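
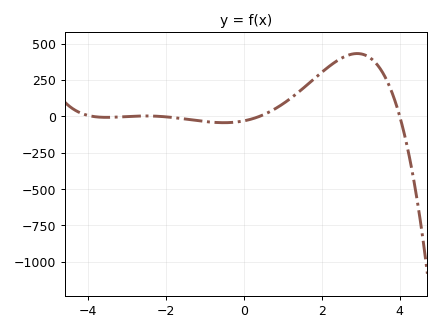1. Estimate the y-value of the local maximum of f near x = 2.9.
440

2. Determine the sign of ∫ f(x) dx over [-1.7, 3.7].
positive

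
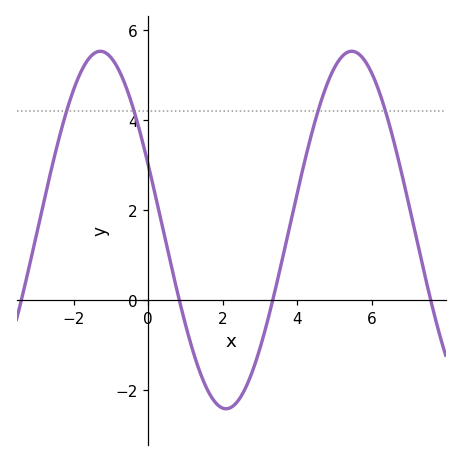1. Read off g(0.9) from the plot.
-0.222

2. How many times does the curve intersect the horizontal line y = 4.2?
4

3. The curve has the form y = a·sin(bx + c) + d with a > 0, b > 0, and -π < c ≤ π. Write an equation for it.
y = 3.97sin(0.93x + 2.77) + 1.56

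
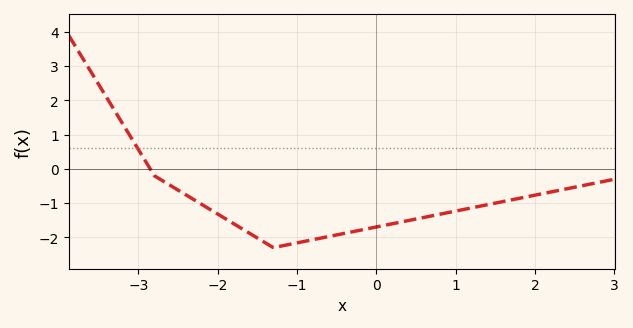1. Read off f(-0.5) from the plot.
-1.93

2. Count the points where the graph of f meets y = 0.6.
1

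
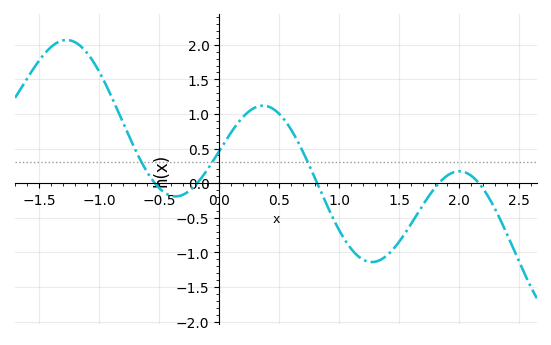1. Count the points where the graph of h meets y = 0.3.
3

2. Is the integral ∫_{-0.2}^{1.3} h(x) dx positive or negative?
positive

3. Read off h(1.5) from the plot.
-0.85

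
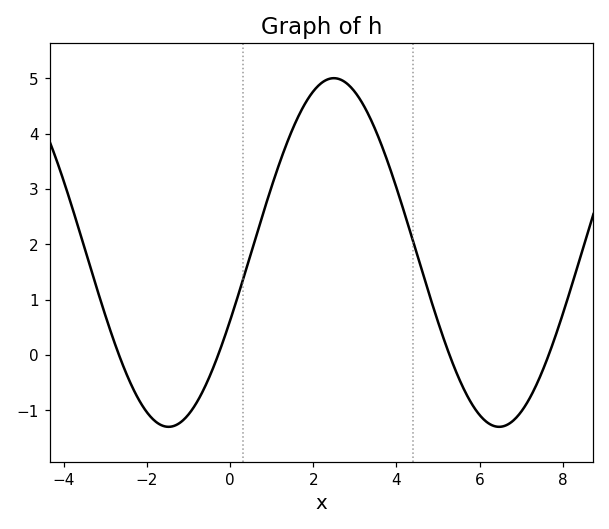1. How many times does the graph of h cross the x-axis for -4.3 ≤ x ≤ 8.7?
4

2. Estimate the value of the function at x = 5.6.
-0.583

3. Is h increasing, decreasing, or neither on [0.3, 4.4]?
neither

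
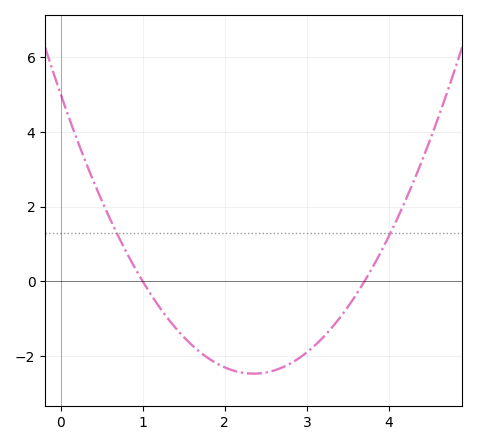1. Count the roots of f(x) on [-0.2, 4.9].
2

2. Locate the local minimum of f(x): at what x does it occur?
2.4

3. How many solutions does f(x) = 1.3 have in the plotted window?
2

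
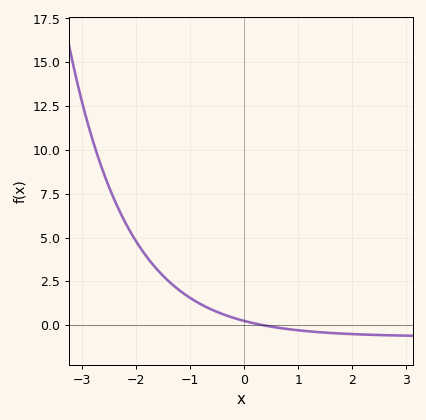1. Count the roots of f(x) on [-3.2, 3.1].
1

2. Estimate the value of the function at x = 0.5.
0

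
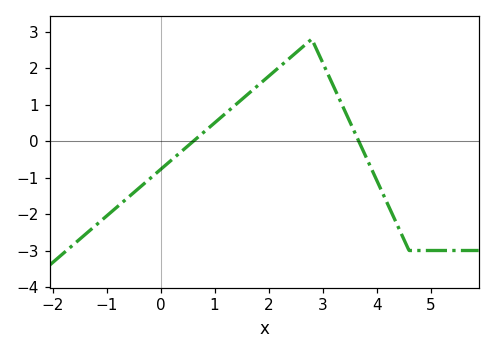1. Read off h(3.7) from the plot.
-0.1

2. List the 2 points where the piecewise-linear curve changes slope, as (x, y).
(2.8, 2.8); (4.6, -3)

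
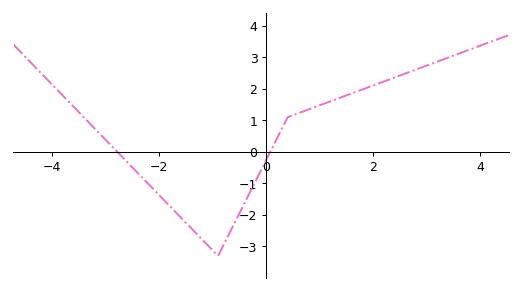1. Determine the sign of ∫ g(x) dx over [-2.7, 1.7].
negative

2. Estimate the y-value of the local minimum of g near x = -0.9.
-3.3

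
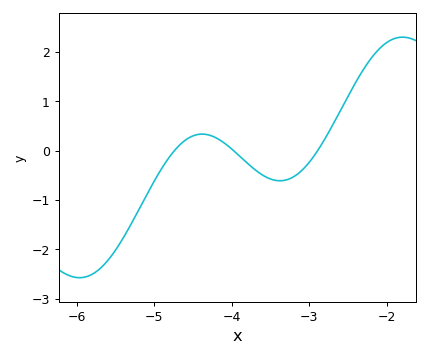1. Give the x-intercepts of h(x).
-4.74, -3.97, -2.89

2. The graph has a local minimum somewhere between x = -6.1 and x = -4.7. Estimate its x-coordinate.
-5.96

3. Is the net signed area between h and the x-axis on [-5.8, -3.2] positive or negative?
negative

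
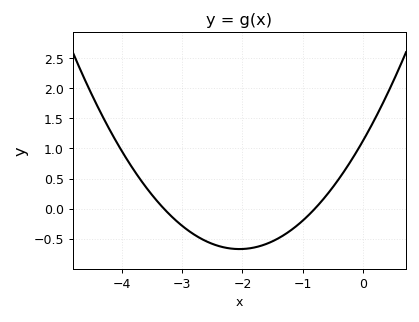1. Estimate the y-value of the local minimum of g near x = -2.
-0.65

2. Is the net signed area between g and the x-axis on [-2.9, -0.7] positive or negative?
negative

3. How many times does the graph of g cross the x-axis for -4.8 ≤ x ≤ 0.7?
2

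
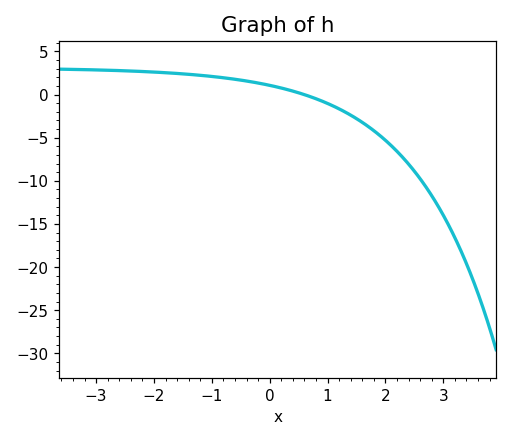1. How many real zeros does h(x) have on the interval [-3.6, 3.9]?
1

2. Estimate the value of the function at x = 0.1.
0.921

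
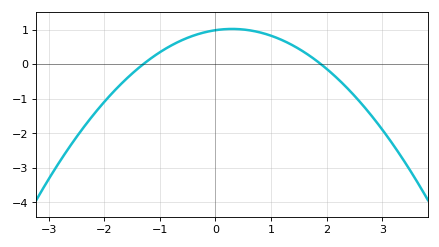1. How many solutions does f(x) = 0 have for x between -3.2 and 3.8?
2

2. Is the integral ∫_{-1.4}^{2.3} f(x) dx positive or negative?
positive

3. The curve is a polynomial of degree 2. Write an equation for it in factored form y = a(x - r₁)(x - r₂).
y = -0.4(x + 1.3)(x - 1.9)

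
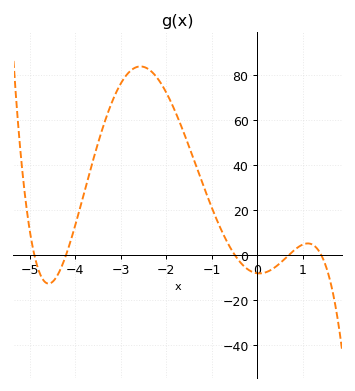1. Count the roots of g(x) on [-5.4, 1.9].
5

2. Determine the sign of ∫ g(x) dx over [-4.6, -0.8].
positive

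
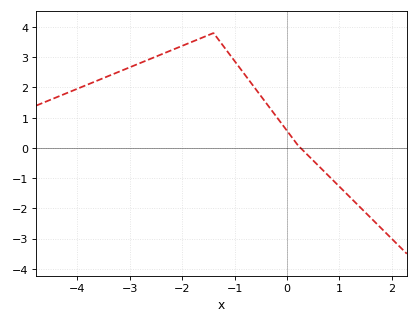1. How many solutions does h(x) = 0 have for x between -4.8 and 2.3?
1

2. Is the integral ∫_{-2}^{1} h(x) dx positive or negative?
positive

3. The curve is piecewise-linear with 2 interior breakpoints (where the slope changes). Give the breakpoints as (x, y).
(-1.4, 3.8); (0.2, 0.1)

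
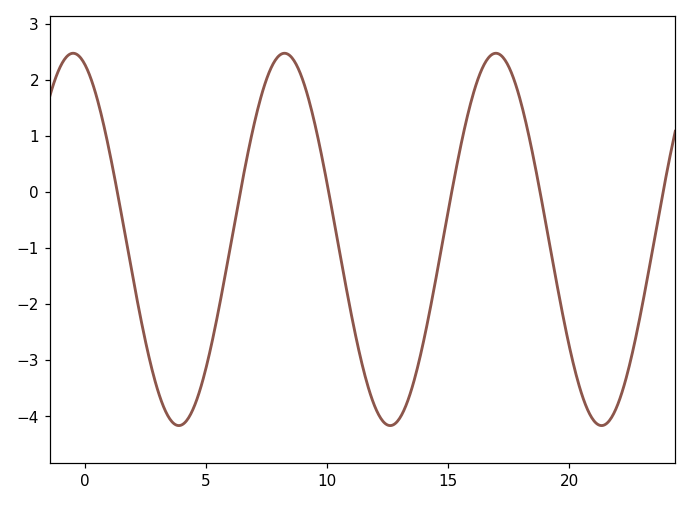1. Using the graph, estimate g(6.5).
0.2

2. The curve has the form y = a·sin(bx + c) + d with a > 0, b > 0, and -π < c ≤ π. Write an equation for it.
y = 3.32sin(0.72x + 1.9) - 0.85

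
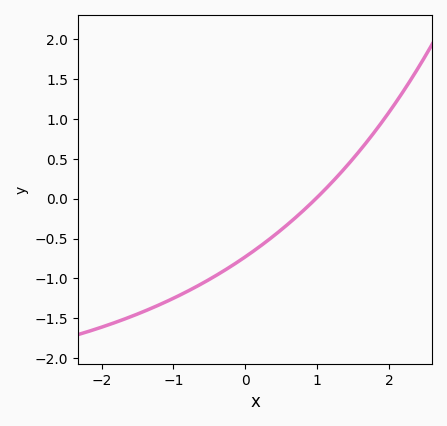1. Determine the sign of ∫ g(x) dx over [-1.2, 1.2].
negative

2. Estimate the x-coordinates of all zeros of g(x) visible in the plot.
0.983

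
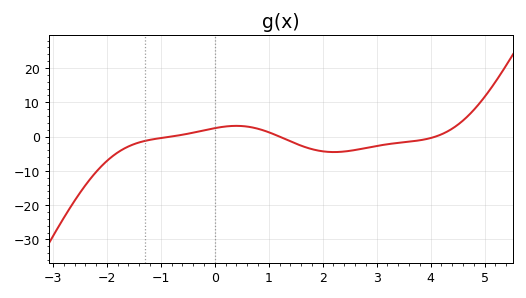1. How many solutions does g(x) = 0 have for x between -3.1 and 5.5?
3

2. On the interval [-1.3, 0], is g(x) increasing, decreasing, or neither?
increasing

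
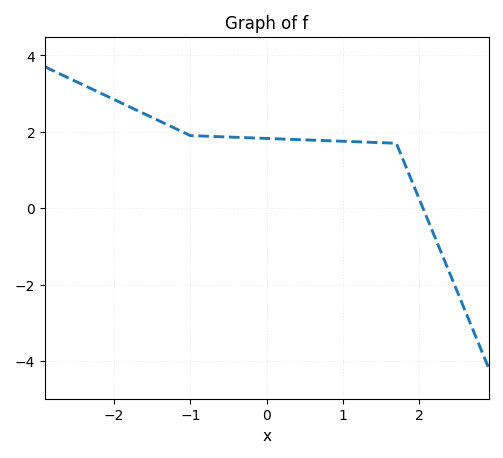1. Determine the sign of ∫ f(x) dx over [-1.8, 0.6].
positive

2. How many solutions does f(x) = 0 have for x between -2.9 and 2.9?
1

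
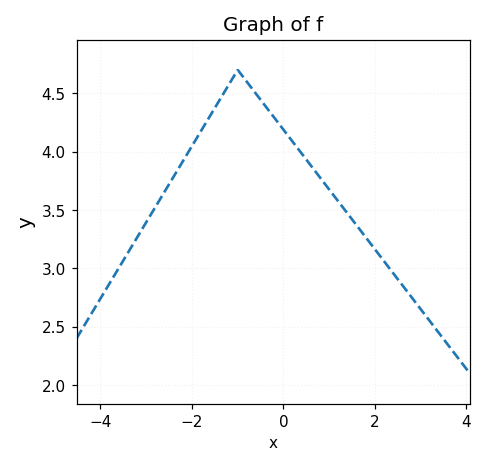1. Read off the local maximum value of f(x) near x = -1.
4.7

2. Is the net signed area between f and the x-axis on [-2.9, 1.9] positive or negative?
positive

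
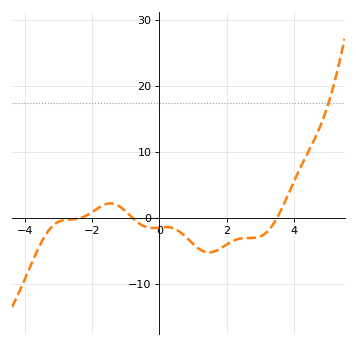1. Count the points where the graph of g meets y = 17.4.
1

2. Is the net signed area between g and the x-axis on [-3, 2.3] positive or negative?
negative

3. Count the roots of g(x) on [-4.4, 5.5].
3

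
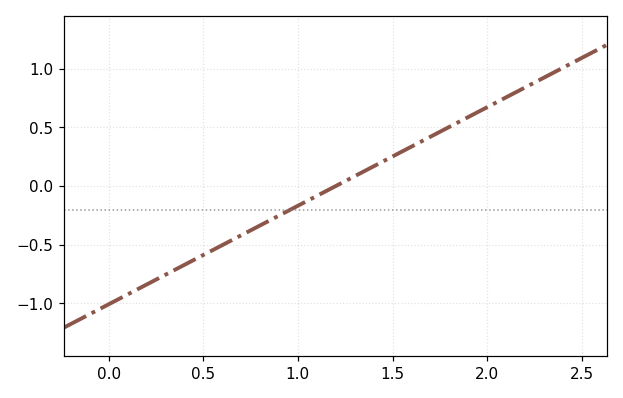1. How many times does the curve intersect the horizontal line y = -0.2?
1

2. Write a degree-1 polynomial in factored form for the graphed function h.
y = 0.84(x - 1.2)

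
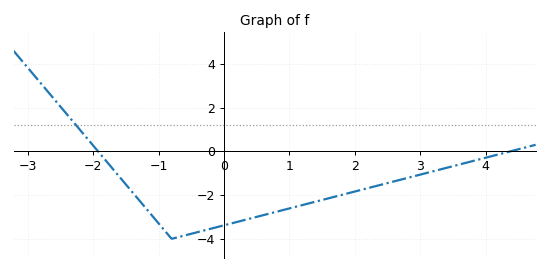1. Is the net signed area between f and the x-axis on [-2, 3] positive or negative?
negative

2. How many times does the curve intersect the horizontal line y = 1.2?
1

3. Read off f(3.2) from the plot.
-0.909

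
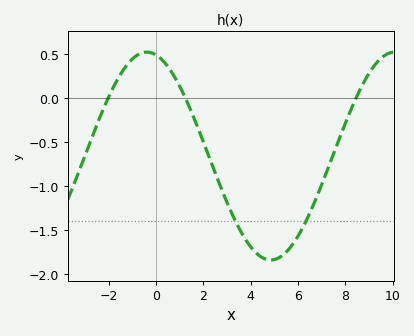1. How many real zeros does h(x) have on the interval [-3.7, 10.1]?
3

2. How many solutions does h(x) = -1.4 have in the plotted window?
2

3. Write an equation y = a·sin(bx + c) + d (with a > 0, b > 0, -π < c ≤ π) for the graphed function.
y = 1.18sin(0.6x + 1.8) - 0.66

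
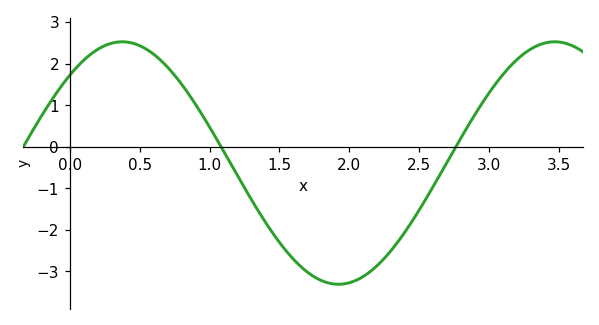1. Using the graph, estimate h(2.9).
0.8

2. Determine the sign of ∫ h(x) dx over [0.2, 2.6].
negative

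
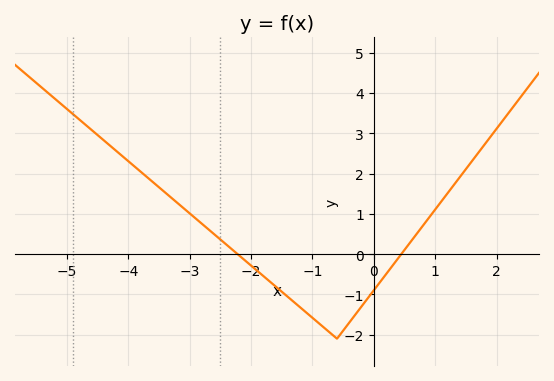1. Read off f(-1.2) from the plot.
-1.32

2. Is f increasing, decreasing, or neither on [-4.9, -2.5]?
decreasing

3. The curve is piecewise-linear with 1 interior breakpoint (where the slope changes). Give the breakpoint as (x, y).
(-0.6, -2.1)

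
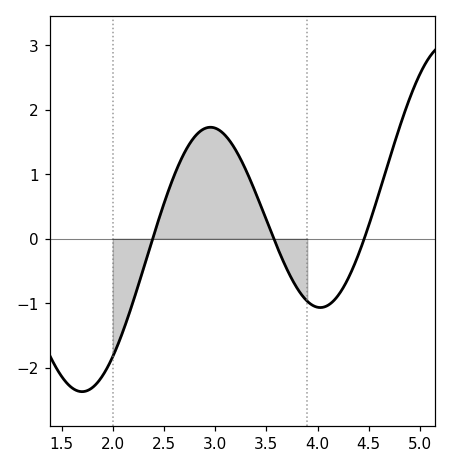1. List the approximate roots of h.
2.4, 3.6, 4.5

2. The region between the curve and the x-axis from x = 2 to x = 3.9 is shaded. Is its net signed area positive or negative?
positive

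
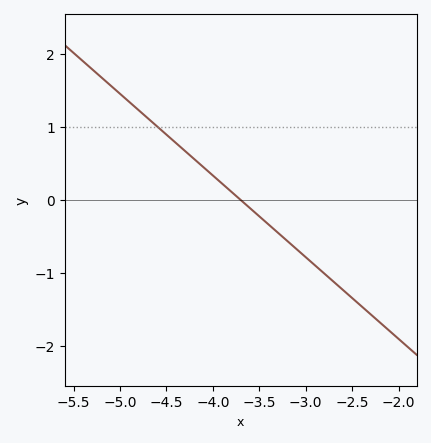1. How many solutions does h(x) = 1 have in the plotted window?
1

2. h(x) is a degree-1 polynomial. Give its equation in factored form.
y = -1.12(x + 3.7)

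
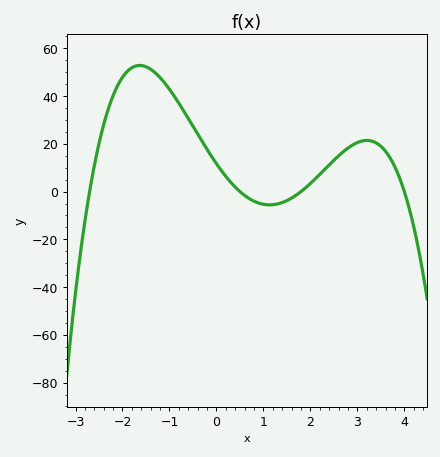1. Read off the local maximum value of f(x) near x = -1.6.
52.8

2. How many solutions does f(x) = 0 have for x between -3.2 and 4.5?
4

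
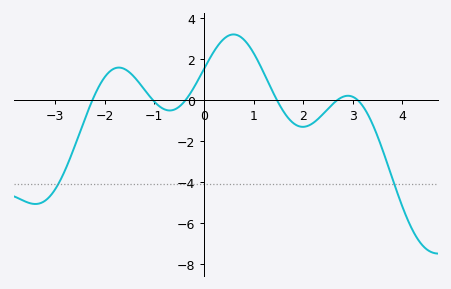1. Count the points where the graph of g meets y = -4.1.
2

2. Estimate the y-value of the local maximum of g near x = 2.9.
0.2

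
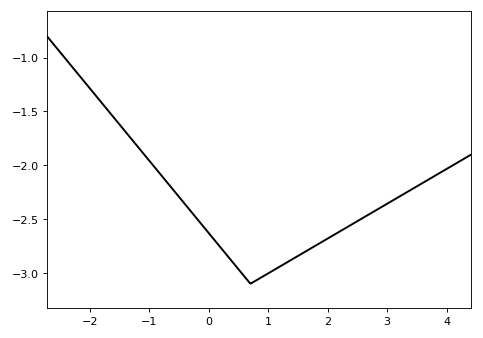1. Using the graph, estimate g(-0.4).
-2.36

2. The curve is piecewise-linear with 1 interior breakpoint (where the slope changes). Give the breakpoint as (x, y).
(0.7, -3.1)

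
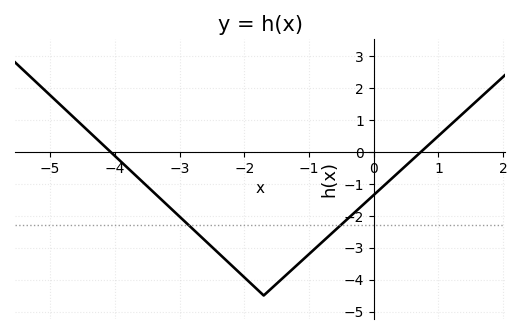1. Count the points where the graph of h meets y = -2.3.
2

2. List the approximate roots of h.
-4.07, 0.732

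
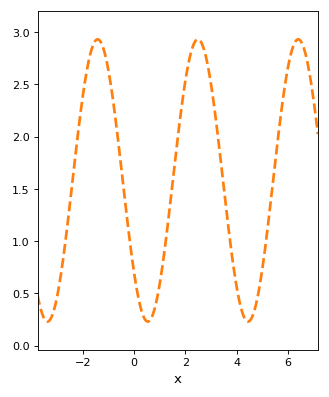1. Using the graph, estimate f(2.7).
2.85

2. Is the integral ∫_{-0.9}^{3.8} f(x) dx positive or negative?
positive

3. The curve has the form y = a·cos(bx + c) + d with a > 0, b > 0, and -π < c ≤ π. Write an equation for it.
y = 1.35cos(1.6x + 2.3) + 1.58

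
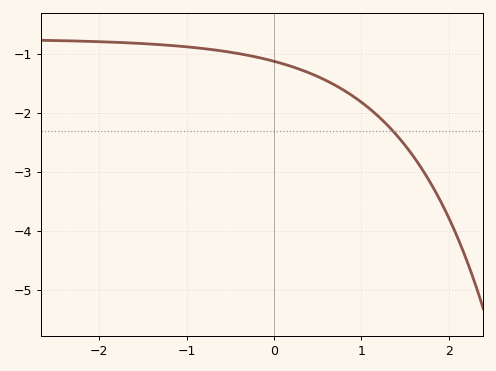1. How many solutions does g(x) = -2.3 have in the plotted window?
1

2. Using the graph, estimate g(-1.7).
-0.805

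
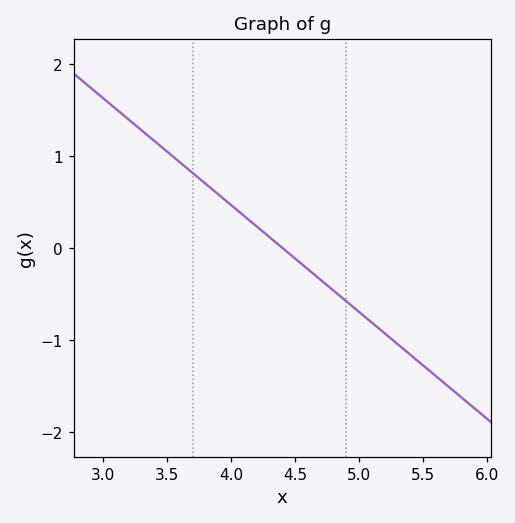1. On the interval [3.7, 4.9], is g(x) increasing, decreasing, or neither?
decreasing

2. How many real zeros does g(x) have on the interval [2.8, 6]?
1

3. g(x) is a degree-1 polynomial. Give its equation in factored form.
y = -1.16(x - 4.4)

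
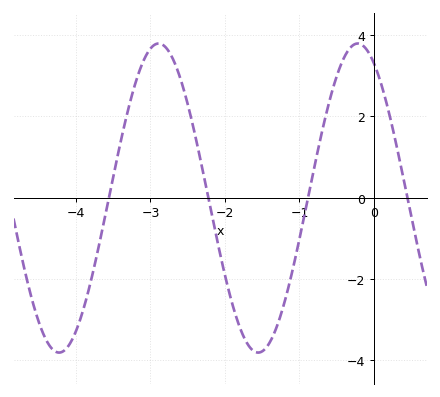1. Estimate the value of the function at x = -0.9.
-0.2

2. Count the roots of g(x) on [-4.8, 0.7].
4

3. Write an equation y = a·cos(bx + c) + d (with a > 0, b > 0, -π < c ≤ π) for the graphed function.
y = 3.8cos(2.4x + 0.51) - 0.01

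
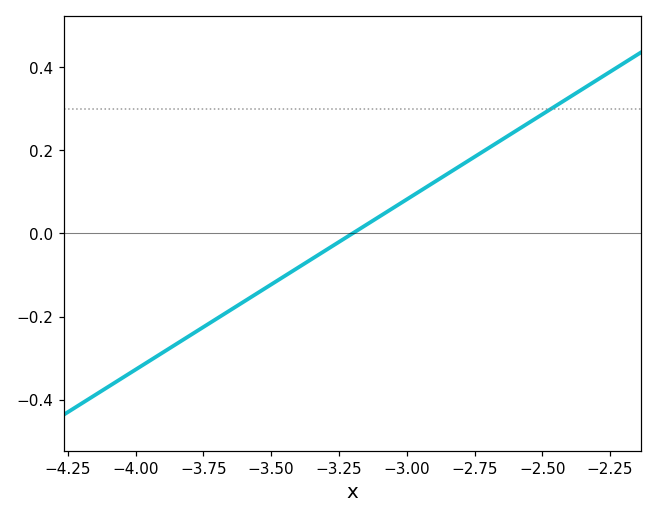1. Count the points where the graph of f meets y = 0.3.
1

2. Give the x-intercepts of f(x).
-3.2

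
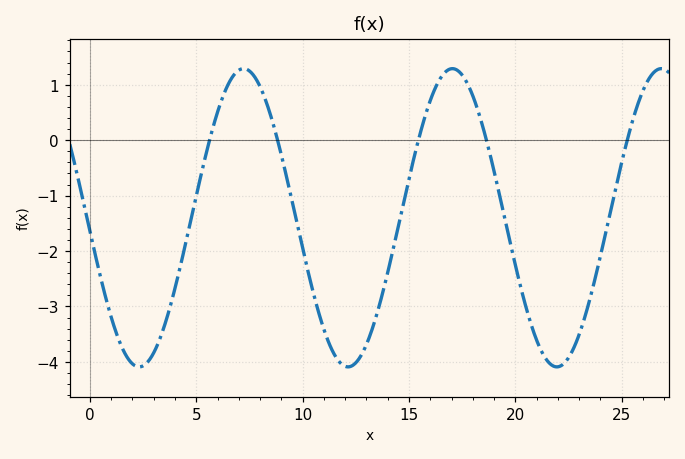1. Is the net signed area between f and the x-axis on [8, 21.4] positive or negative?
negative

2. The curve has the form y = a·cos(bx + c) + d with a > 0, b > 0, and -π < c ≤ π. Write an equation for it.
y = 2.69cos(0.64x + 1.66) - 1.4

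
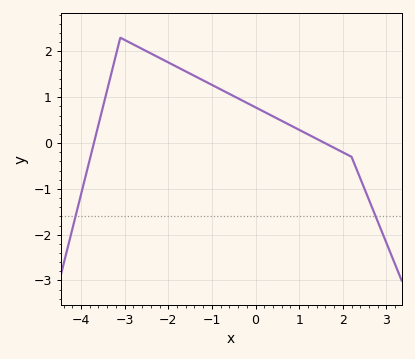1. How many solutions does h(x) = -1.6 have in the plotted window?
2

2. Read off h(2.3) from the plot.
-0.535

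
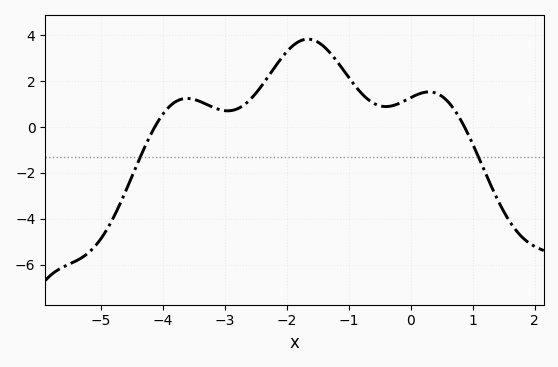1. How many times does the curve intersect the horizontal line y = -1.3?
2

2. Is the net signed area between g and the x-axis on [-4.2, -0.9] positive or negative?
positive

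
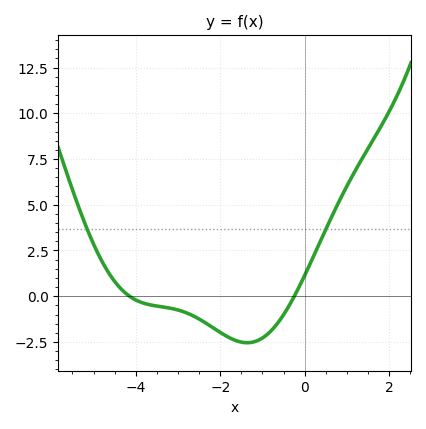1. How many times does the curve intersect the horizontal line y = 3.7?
2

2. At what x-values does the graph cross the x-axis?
-4.15, -0.246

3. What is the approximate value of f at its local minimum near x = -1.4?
-2.54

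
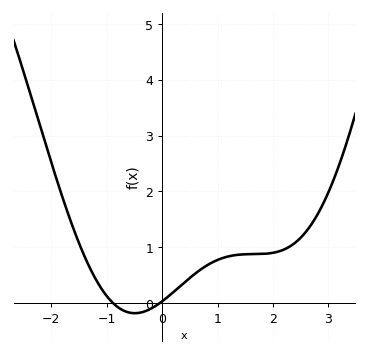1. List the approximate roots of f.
-0.88, -0.046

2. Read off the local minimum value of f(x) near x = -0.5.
-0.177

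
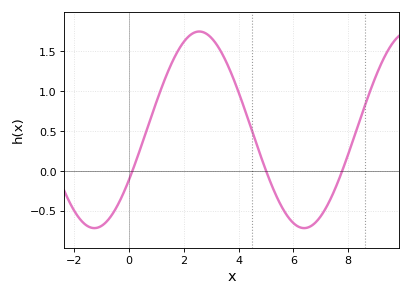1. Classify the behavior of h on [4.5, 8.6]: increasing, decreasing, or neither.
neither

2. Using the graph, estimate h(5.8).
-0.566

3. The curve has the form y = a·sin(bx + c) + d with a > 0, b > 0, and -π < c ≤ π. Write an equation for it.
y = 1.23sin(0.82x - 0.532) + 0.52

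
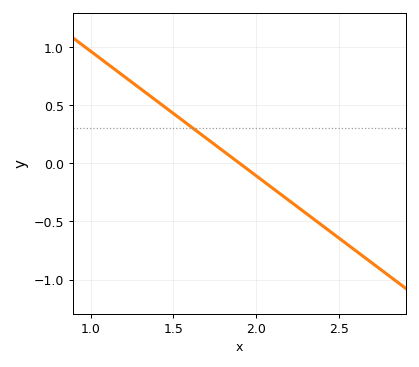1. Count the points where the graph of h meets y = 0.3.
1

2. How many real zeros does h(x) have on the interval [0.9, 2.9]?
1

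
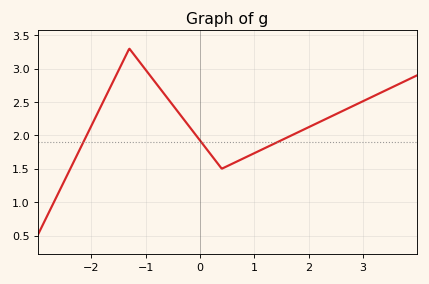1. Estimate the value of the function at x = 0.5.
1.54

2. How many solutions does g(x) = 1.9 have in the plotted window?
3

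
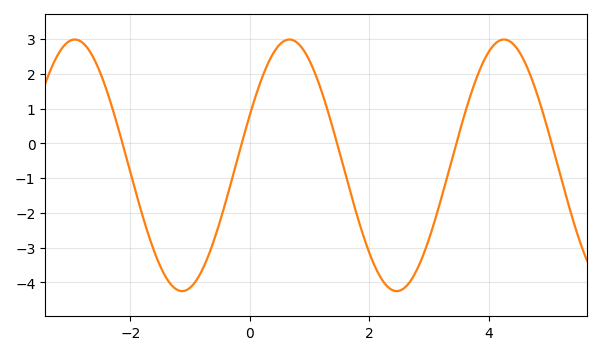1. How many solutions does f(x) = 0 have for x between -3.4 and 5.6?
5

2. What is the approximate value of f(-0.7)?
-3.3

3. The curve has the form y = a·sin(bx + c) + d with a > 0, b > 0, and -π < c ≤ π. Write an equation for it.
y = 3.62sin(1.8x + 0.41) - 0.63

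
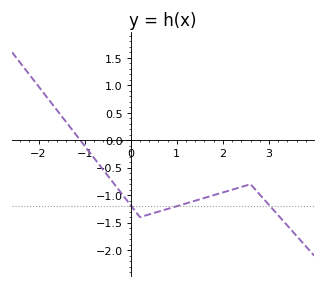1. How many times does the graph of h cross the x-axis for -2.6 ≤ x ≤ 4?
1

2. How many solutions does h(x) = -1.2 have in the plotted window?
3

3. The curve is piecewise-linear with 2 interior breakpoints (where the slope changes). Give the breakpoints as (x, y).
(0.2, -1.4); (2.6, -0.8)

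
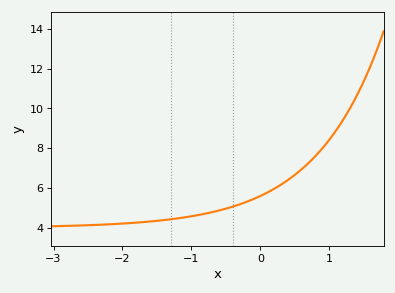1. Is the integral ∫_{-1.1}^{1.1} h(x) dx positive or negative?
positive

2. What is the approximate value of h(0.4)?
6.4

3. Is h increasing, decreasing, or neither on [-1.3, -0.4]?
increasing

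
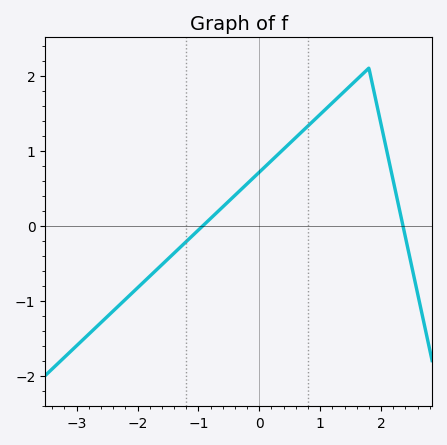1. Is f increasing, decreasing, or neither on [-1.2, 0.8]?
increasing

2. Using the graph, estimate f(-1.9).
-0.754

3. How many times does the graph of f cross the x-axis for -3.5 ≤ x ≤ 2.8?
2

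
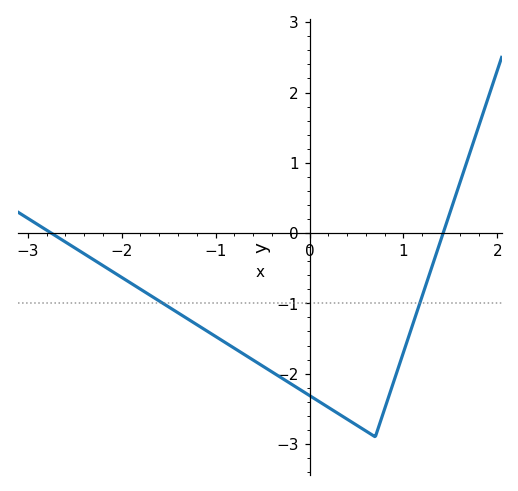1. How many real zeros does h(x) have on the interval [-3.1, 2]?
2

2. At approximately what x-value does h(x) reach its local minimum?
0.7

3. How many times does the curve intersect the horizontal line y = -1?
2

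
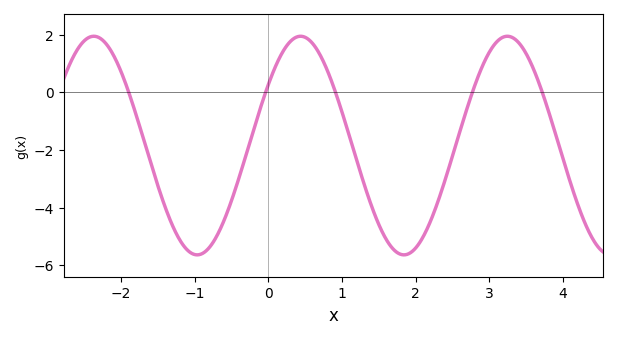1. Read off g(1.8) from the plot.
-5.62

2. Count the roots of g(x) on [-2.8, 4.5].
5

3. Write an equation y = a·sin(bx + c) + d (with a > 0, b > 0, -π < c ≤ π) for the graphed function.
y = 3.79sin(2.24x + 0.59) - 1.85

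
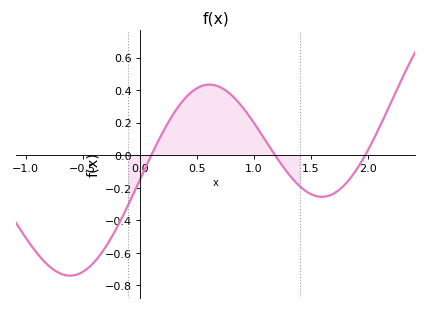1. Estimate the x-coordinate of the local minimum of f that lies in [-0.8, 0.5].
-0.61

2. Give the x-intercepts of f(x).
0.102, 1.18, 1.97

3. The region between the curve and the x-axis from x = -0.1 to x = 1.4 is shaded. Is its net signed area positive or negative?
positive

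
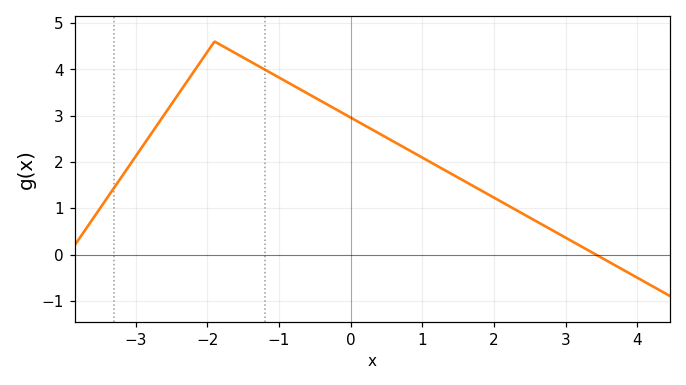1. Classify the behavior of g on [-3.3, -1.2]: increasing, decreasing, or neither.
neither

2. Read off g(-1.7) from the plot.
4.4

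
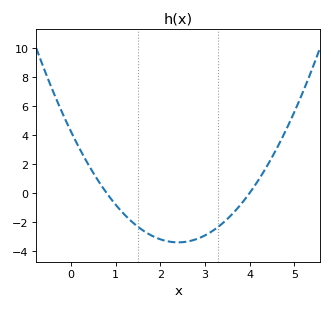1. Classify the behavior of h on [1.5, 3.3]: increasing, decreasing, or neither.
neither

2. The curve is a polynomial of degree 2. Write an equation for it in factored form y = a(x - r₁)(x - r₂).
y = 1.33(x - 0.8)(x - 4)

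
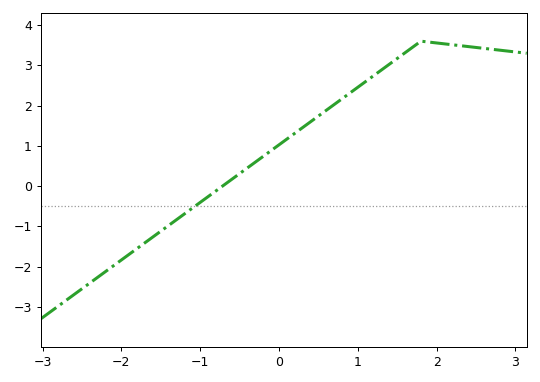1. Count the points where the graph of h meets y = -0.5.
1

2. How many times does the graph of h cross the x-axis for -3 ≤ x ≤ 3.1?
1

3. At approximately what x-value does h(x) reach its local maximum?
1.8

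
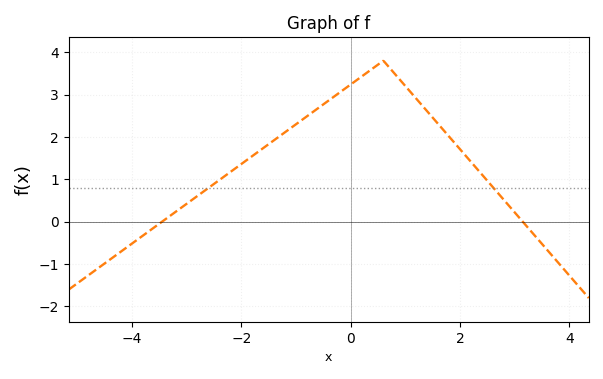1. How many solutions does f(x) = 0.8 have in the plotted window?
2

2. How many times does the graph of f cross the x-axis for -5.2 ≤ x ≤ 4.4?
2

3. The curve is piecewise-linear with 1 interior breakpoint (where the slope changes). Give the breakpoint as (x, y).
(0.6, 3.8)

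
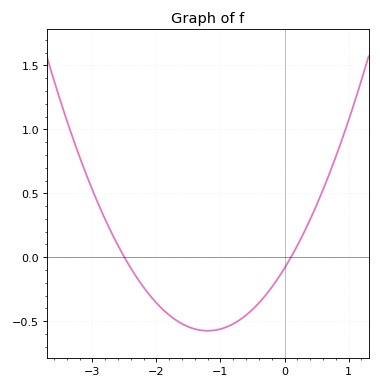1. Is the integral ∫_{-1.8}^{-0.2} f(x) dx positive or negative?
negative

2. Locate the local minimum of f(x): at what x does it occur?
-1.2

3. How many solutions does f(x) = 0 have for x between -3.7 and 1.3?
2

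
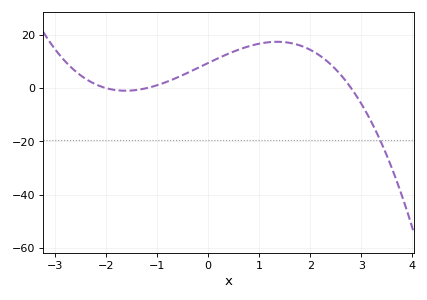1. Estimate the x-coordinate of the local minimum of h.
-1.6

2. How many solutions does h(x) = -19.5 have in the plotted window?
1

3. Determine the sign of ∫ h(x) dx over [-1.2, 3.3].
positive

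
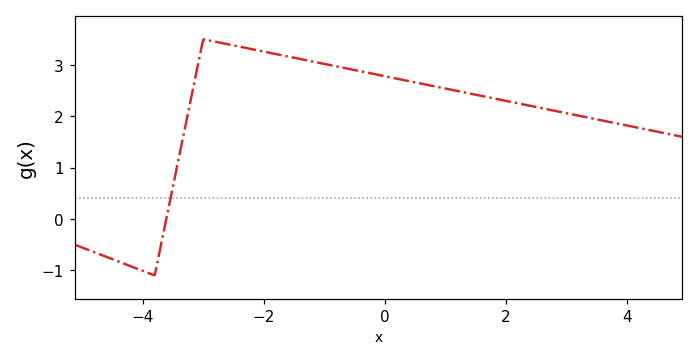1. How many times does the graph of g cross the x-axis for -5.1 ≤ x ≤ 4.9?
1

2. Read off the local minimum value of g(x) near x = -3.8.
-1.1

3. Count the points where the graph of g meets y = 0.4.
1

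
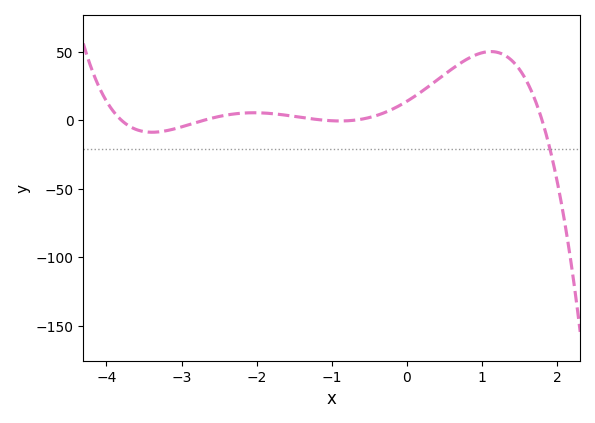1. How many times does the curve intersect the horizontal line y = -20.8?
1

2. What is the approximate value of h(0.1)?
17.3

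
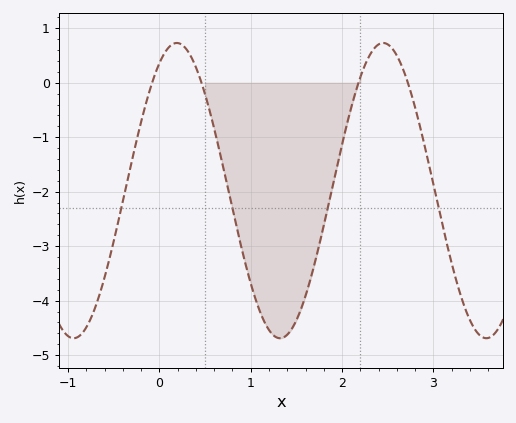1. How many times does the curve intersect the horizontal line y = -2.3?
4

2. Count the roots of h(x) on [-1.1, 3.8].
4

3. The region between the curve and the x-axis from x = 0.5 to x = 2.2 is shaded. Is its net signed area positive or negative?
negative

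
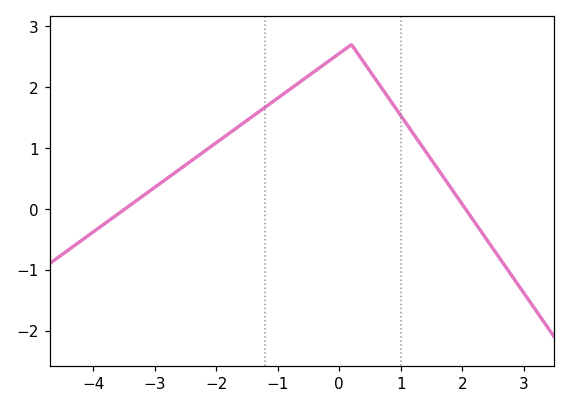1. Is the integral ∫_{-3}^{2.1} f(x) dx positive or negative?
positive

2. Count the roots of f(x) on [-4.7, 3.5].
2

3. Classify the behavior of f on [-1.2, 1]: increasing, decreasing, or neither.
neither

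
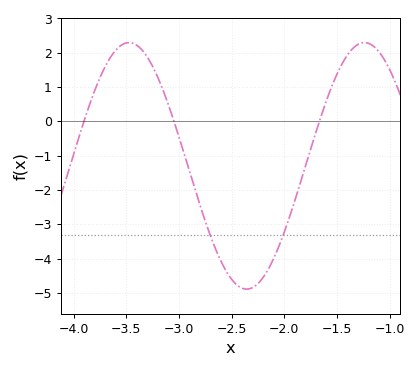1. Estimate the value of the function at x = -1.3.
2.24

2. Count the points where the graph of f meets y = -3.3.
2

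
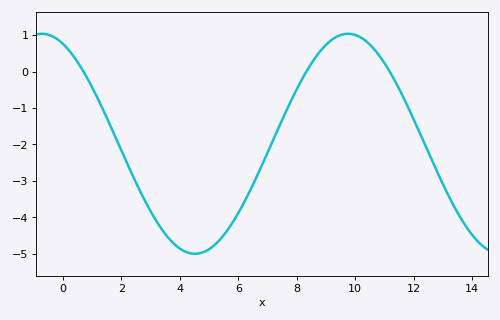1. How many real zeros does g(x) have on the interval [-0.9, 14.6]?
3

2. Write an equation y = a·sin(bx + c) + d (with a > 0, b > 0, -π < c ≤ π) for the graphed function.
y = 3.02sin(0.6x + 2) - 1.98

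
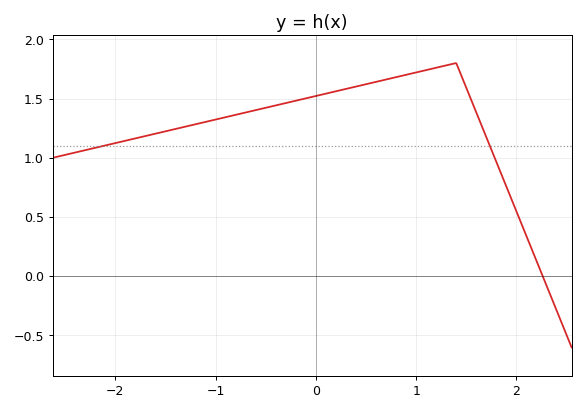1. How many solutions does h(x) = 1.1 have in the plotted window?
2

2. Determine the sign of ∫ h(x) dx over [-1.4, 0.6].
positive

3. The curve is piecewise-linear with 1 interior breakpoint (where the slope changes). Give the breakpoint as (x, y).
(1.4, 1.8)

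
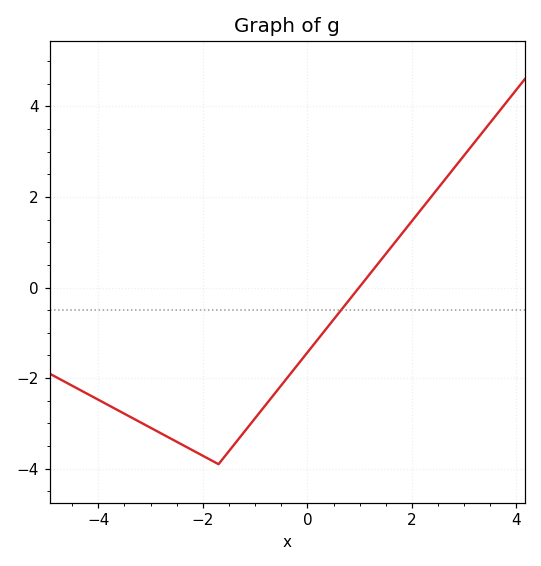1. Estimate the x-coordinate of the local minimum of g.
-1.8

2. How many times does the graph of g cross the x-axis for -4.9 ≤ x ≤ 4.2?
1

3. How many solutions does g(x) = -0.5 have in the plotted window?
1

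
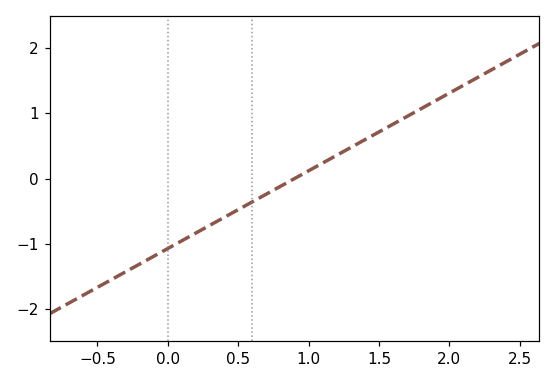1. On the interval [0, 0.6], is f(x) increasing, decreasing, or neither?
increasing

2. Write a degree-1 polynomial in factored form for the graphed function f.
y = 1.19(x - 0.9)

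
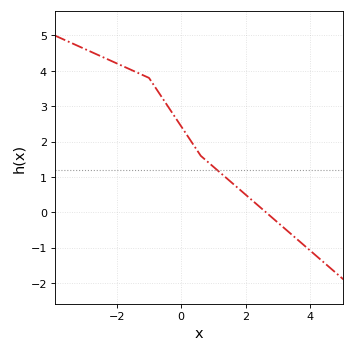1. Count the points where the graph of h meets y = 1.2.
1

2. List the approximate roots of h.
2.6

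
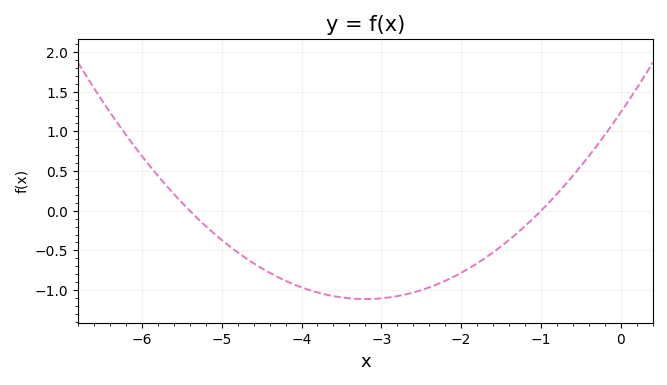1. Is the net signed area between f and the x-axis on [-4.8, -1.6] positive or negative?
negative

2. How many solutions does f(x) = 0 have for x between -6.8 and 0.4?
2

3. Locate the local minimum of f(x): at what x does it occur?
-3.2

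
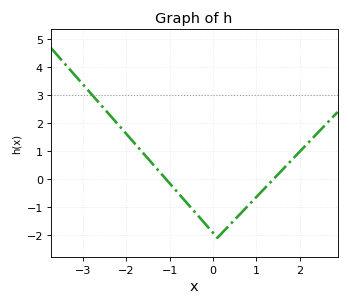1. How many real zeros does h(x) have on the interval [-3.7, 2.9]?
2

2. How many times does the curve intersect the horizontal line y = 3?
1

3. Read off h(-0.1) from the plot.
-1.75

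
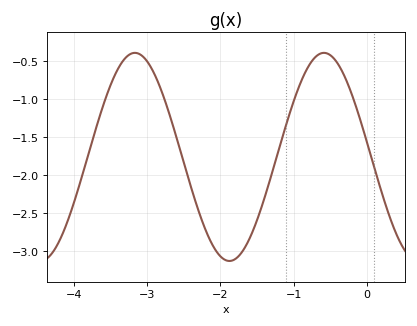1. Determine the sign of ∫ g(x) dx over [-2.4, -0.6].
negative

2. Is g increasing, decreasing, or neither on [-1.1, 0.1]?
neither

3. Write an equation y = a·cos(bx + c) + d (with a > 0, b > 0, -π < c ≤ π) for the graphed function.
y = 1.37cos(2.43x + 1.42) - 1.76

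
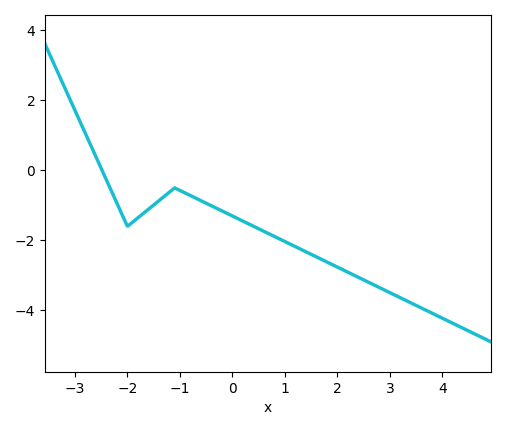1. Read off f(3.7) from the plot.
-4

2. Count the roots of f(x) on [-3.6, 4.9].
1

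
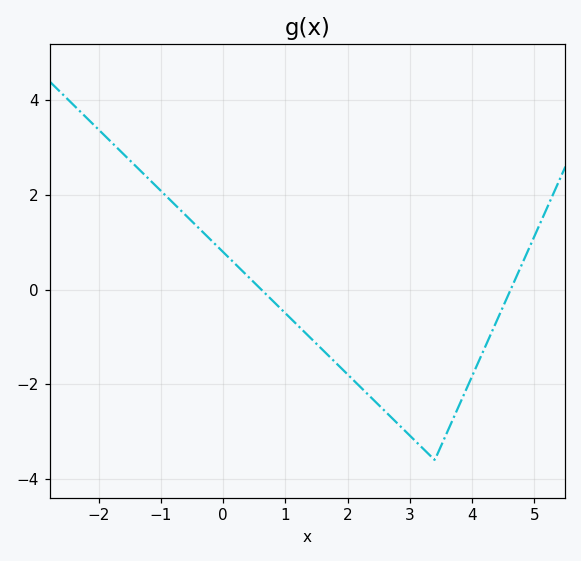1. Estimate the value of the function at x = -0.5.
1.4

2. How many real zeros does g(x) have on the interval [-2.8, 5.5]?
2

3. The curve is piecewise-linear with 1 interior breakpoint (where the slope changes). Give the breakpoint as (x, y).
(3.4, -3.6)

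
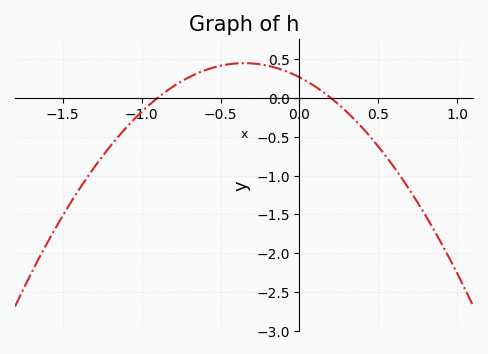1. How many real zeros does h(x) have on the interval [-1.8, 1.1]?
2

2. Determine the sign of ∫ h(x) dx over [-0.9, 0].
positive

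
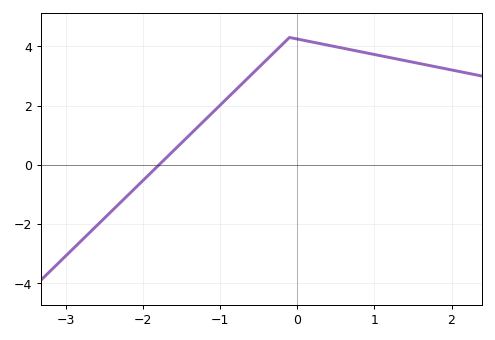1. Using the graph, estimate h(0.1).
4.2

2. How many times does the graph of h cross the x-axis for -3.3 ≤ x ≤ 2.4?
1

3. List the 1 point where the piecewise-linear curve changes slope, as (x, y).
(-0.1, 4.3)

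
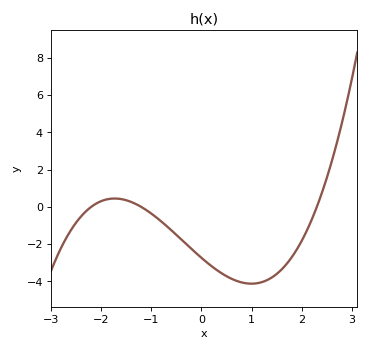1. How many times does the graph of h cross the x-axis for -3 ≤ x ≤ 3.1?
3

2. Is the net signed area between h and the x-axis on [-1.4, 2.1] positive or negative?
negative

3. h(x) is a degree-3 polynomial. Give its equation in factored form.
y = 0.45(x + 2.2)(x + 1.2)(x - 2.3)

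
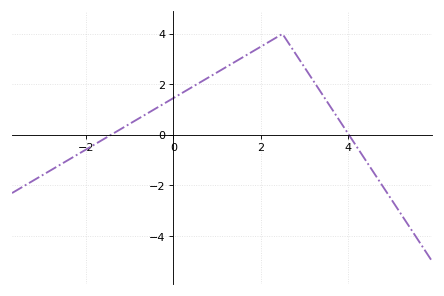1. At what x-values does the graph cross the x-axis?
-1.4, 4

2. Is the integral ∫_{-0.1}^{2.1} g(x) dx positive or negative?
positive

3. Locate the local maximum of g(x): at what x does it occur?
2.6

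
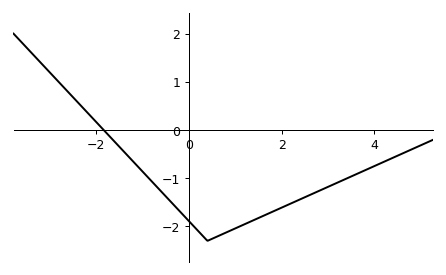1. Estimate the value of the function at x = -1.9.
0.066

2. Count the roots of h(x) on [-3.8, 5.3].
1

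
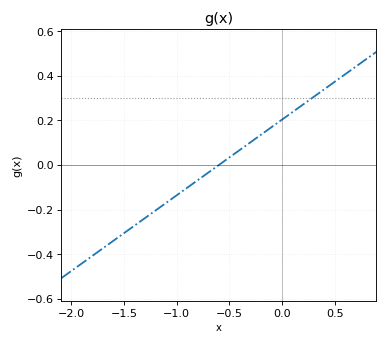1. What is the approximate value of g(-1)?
-0.136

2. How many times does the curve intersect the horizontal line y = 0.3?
1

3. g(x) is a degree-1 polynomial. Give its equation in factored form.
y = 0.34(x + 0.6)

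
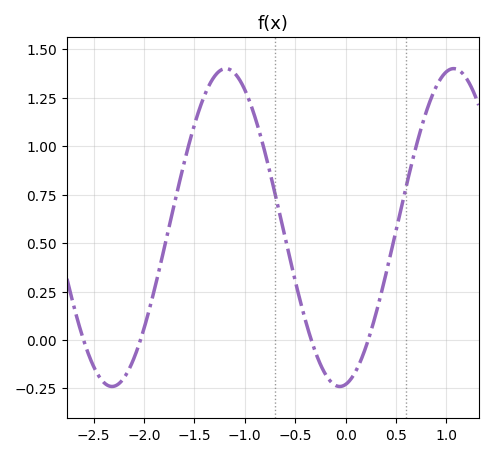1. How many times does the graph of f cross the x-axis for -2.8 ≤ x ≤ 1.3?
4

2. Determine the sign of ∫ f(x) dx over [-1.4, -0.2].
positive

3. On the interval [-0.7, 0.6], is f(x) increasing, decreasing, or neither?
neither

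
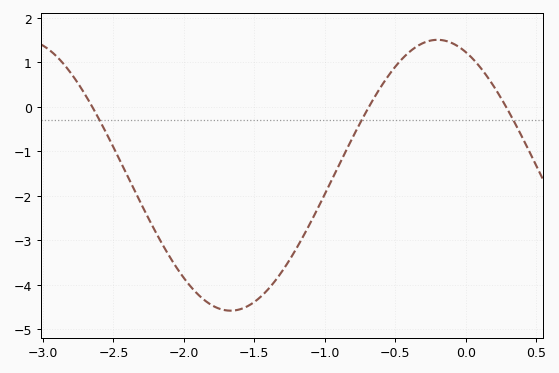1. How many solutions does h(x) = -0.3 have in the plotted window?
3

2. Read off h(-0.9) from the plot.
-1.3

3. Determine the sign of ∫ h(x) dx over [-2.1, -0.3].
negative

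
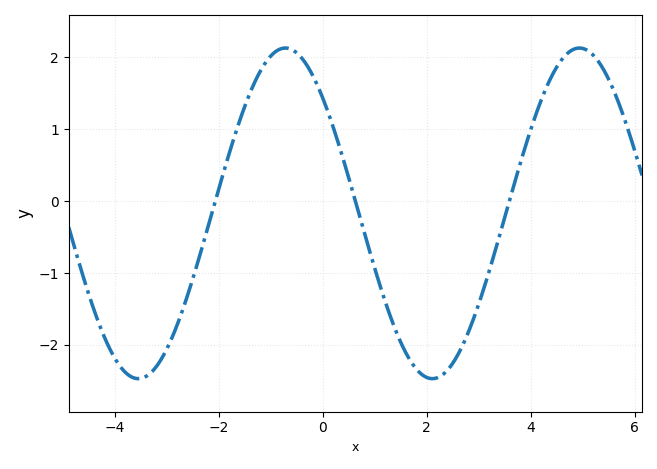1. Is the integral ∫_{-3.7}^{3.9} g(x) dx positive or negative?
negative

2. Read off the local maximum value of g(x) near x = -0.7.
2.13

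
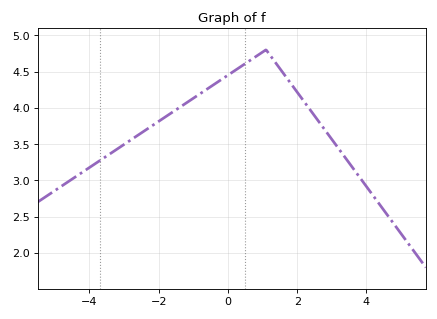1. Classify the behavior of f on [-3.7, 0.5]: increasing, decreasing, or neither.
increasing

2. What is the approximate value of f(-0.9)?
4.15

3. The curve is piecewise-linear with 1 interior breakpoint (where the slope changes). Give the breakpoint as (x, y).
(1.1, 4.8)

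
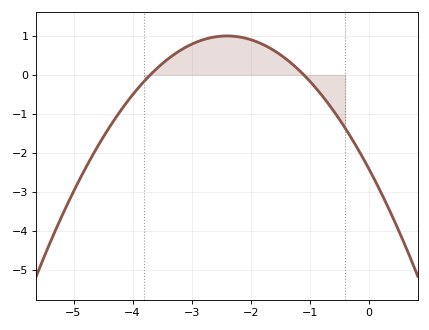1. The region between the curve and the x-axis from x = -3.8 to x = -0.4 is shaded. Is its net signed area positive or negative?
positive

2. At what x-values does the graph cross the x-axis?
-3.7, -1.1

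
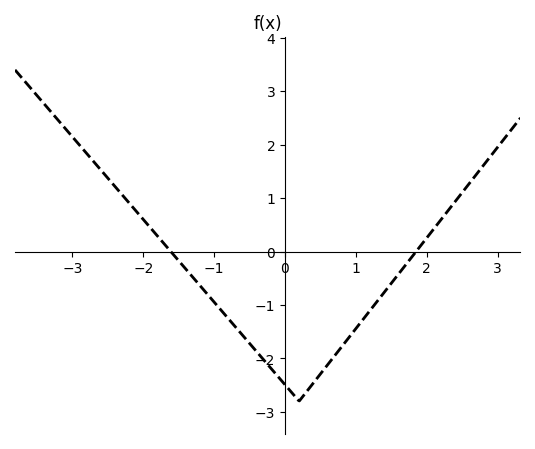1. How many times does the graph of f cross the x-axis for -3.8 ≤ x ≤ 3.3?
2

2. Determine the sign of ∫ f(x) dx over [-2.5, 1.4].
negative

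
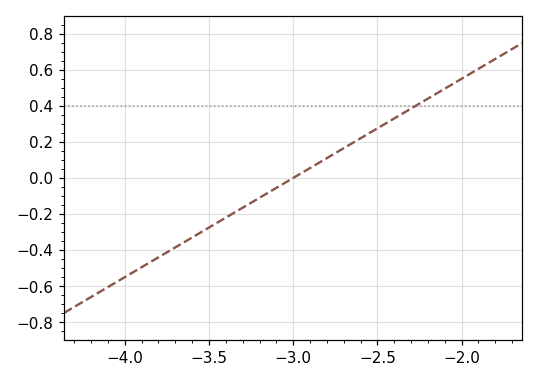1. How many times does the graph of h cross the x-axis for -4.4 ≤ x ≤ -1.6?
1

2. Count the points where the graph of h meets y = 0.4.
1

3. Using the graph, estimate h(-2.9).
0.055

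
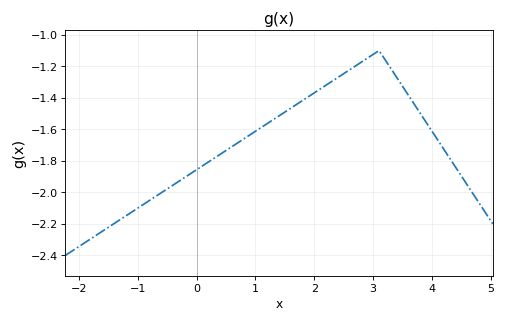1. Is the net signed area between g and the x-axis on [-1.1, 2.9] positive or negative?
negative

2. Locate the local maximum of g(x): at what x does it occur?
3.1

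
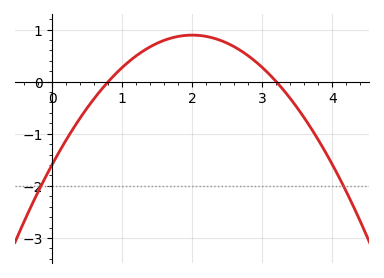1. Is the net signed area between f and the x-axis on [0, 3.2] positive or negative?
positive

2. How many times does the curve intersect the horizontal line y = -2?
2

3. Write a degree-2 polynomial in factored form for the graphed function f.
y = -0.62(x - 0.8)(x - 3.2)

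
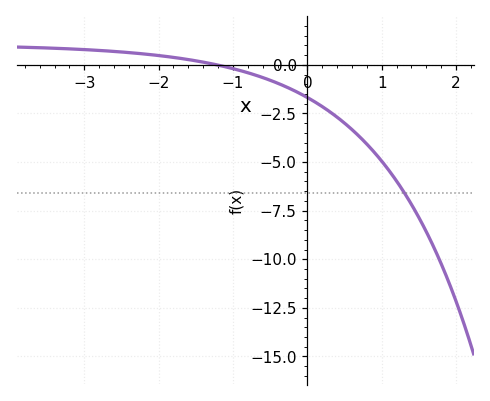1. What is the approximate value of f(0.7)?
-3.6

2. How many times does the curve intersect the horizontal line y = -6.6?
1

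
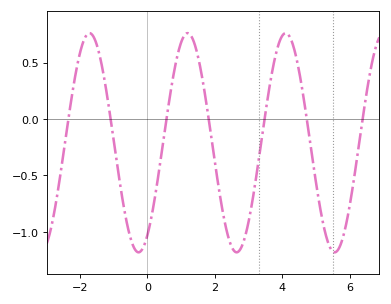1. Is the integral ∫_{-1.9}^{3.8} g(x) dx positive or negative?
negative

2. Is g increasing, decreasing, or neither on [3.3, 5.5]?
neither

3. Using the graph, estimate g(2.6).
-1.17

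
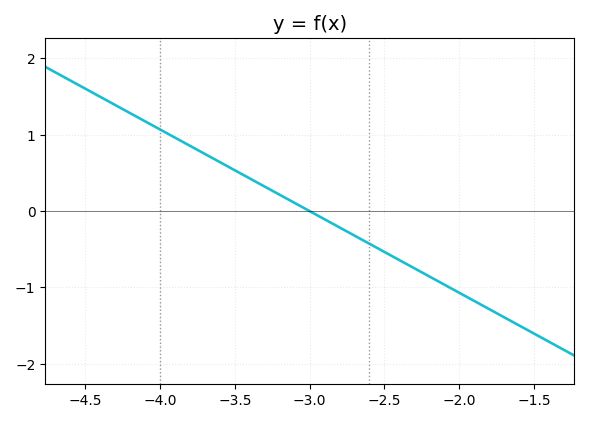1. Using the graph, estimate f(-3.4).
0.4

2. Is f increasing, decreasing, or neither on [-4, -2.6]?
decreasing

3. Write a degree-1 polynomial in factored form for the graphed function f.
y = -1.07(x + 3)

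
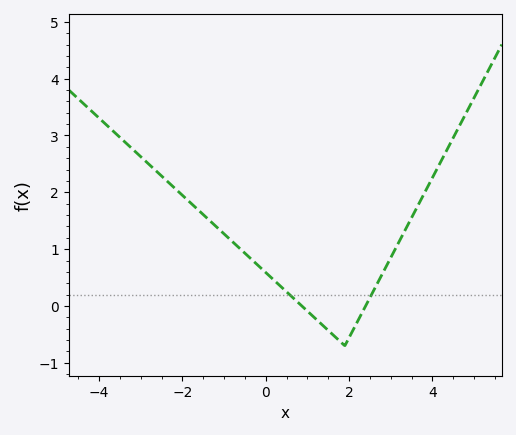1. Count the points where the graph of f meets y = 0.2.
2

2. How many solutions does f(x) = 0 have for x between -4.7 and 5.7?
2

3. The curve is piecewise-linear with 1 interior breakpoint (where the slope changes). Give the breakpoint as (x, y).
(1.9, -0.7)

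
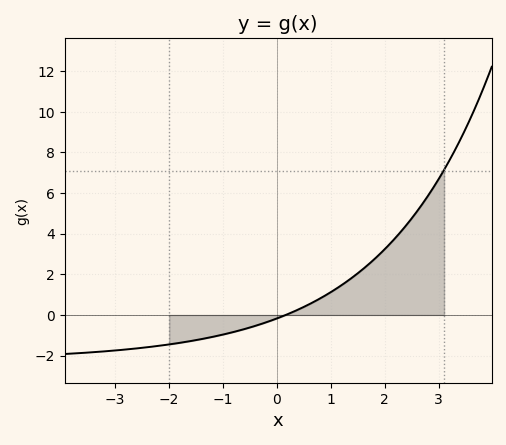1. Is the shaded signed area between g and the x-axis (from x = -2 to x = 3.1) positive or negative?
positive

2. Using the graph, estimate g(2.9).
6.2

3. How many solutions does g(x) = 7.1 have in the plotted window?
1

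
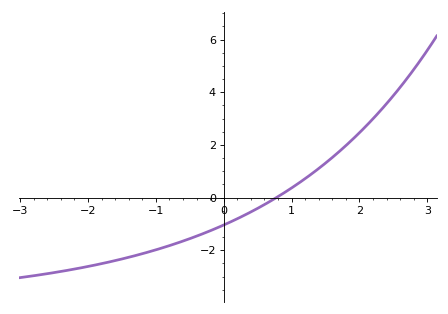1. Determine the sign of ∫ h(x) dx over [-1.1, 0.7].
negative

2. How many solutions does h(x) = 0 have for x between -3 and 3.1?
1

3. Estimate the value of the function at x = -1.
-1.98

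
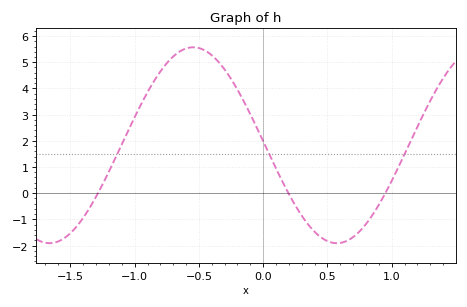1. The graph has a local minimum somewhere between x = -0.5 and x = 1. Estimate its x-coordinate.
0.55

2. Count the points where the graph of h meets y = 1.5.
3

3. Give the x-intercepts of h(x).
-1.3, 0.2, 0.95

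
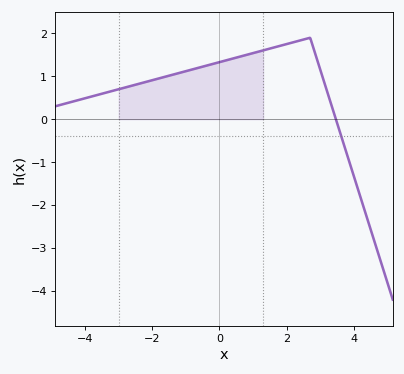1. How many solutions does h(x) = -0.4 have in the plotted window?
1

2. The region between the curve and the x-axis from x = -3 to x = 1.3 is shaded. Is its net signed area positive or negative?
positive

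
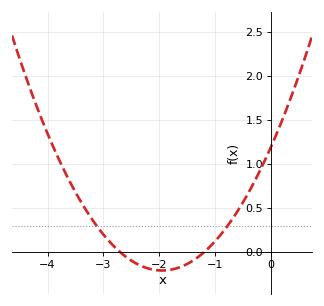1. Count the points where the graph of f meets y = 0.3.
2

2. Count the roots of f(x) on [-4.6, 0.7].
2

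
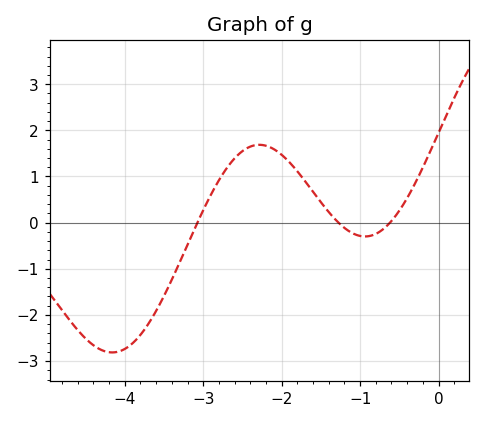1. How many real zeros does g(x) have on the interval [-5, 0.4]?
3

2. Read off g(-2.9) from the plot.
0.611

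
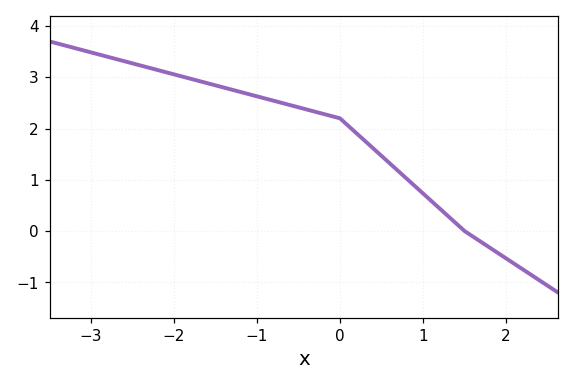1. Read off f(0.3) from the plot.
1.76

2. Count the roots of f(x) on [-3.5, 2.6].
1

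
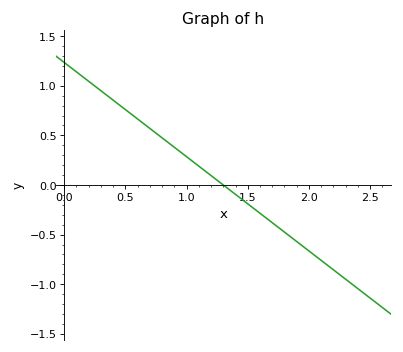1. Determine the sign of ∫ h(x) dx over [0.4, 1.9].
positive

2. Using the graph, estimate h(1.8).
-0.475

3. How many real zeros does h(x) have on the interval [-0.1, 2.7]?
1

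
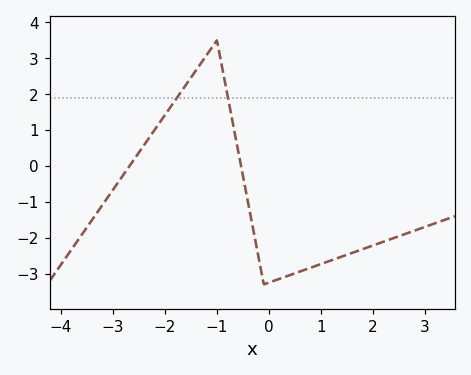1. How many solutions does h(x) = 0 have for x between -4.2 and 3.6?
2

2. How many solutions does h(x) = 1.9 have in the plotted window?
2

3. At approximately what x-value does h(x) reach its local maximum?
-1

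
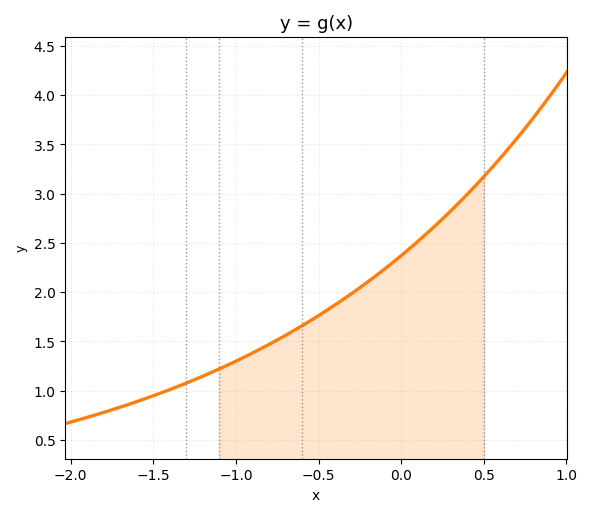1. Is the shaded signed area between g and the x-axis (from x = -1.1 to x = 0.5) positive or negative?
positive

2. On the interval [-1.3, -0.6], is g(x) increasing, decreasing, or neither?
increasing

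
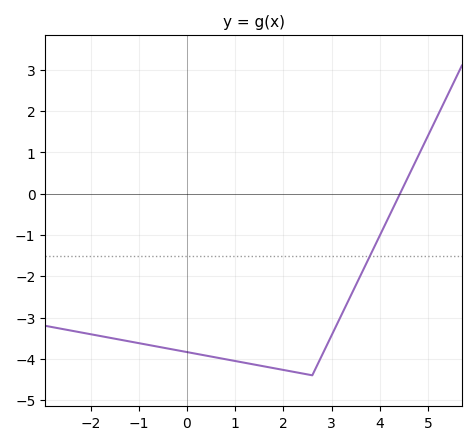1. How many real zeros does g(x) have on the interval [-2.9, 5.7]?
1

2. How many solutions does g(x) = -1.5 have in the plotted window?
1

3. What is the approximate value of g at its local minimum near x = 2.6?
-4.4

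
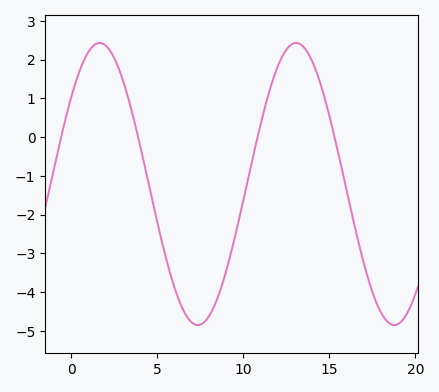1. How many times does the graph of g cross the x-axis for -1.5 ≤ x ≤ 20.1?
4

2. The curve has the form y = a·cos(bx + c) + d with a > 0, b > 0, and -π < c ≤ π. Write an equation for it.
y = 3.64cos(0.55x - 0.9) - 1.21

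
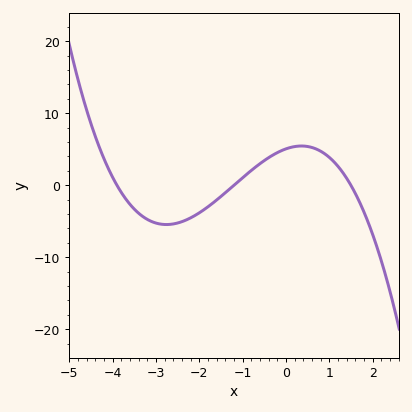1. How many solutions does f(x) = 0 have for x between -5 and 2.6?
3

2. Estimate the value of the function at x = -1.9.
-3.43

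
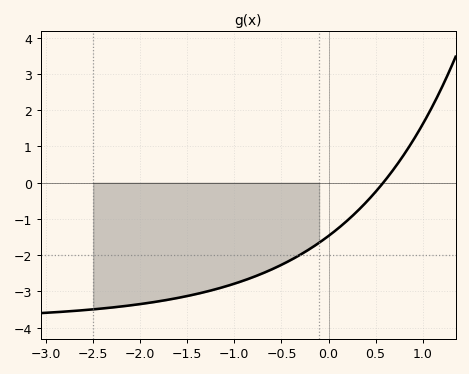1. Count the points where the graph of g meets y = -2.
1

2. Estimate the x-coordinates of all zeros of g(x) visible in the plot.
0.6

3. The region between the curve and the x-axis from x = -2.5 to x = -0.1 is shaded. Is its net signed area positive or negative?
negative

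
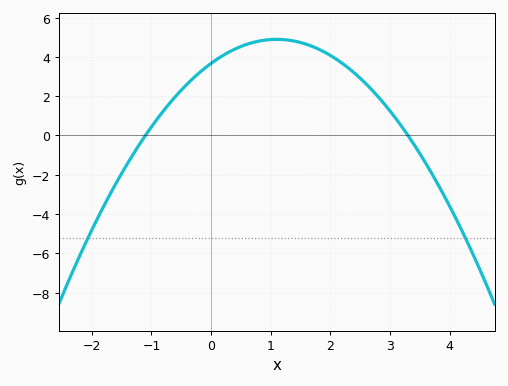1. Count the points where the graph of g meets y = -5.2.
2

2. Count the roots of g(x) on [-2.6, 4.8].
2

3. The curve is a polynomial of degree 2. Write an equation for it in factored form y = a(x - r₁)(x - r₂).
y = -1.01(x + 1.1)(x - 3.3)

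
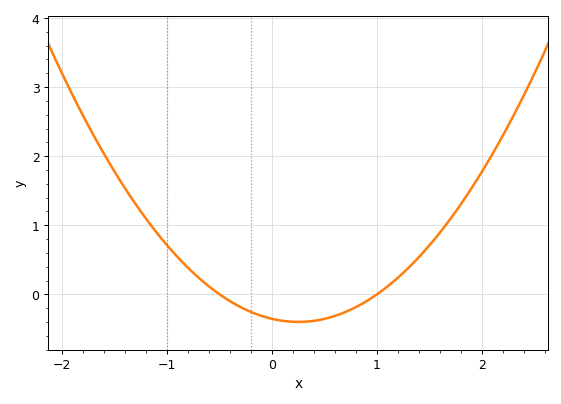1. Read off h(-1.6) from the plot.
2.03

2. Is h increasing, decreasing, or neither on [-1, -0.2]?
decreasing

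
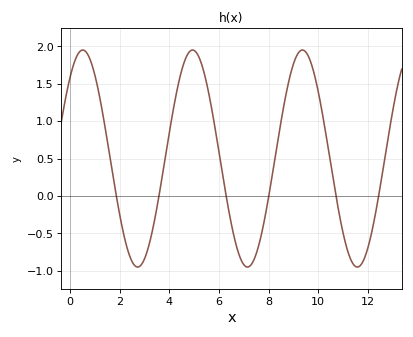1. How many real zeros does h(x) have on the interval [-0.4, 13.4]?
6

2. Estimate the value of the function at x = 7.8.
-0.377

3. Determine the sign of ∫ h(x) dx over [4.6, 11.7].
positive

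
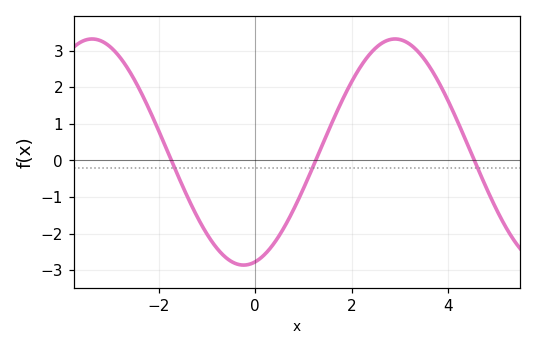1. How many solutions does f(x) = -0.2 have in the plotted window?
3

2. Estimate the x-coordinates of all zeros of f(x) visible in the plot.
-1.74, 1.26, 4.55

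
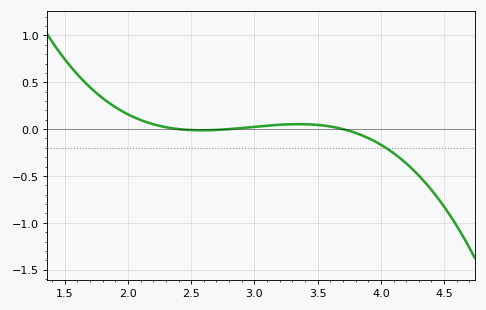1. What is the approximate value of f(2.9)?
0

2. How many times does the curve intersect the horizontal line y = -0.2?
1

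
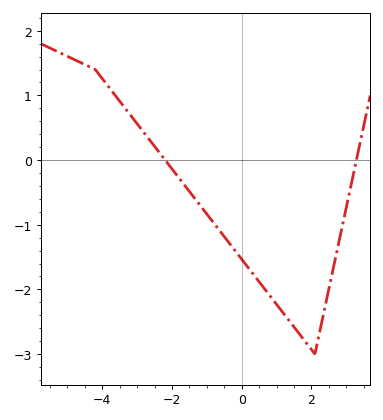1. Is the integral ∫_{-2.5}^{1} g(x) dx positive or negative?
negative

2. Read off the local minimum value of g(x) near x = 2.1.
-3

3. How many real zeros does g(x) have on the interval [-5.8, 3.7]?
2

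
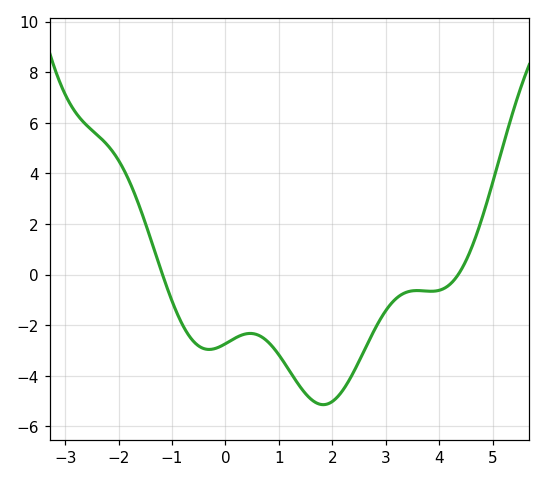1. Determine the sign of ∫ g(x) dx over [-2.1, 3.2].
negative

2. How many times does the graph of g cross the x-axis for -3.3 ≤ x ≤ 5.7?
2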